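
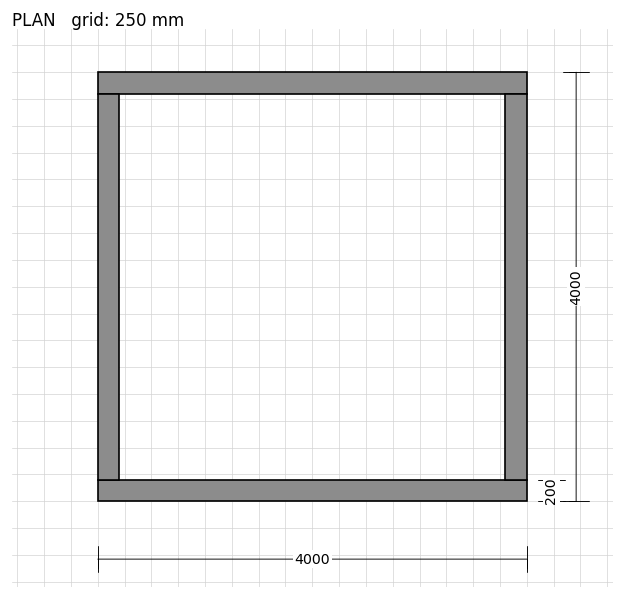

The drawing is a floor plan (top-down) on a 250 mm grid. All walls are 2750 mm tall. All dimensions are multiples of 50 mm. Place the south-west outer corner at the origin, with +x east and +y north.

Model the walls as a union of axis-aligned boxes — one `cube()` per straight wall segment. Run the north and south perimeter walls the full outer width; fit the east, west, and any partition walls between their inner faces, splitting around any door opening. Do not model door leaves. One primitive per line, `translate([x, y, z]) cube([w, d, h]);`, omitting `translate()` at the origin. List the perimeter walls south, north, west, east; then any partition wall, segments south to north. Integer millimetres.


cube([4000, 200, 2750]);
translate([0, 3800, 0]) cube([4000, 200, 2750]);
translate([0, 200, 0]) cube([200, 3600, 2750]);
translate([3800, 200, 0]) cube([200, 3600, 2750]);


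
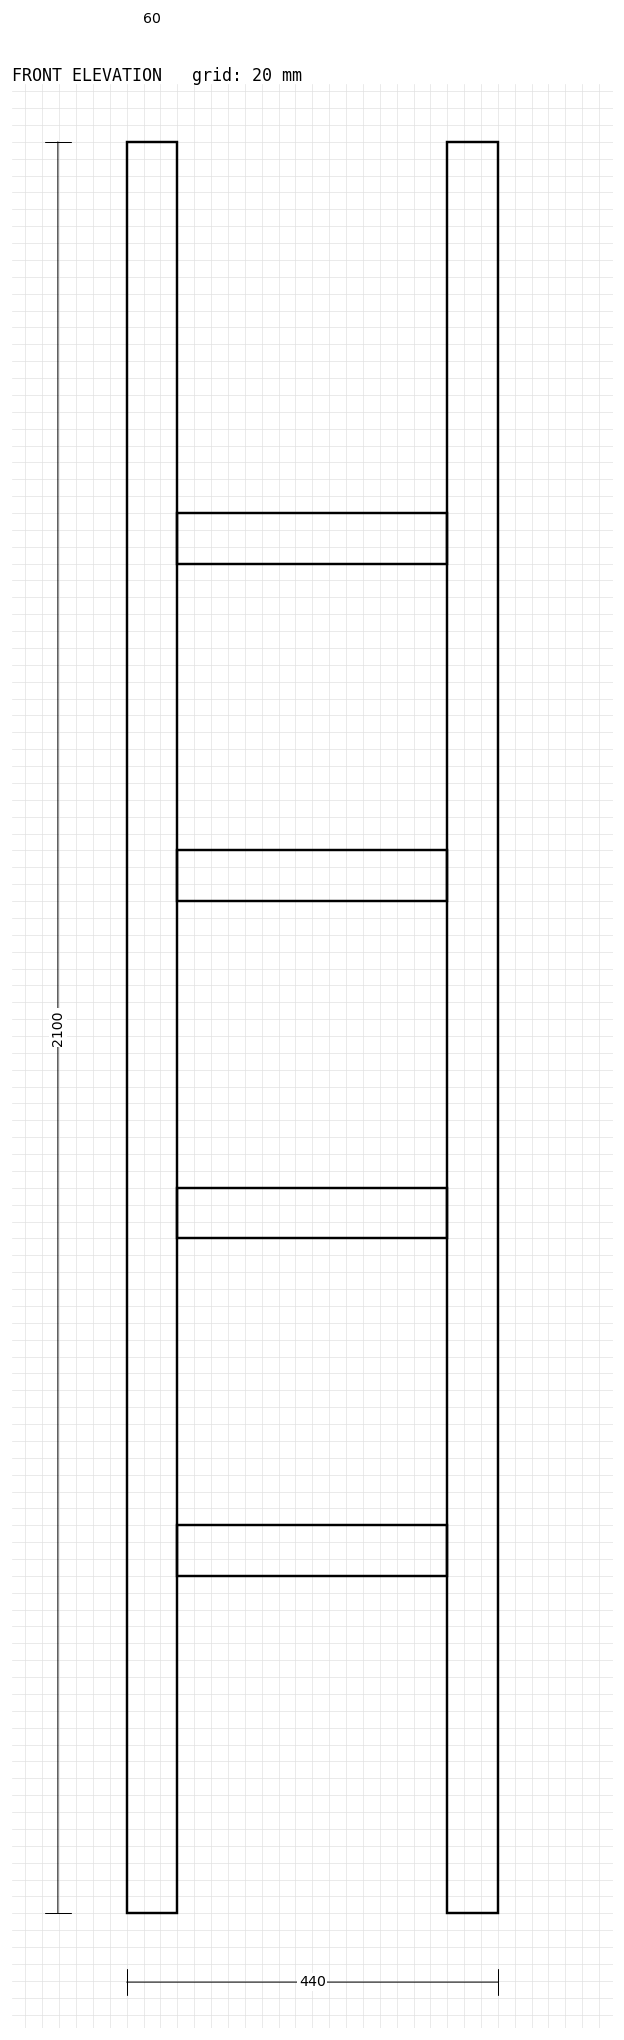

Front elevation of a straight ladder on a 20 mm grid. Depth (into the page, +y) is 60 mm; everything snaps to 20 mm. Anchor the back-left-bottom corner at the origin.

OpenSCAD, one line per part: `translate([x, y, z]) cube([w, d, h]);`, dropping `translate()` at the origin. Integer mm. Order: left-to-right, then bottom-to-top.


cube([60, 60, 2100]);
translate([60, 0, 400]) cube([320, 60, 60]);
translate([60, 0, 800]) cube([320, 60, 60]);
translate([60, 0, 1200]) cube([320, 60, 60]);
translate([60, 0, 1600]) cube([320, 60, 60]);
translate([380, 0, 0]) cube([60, 60, 2100]);


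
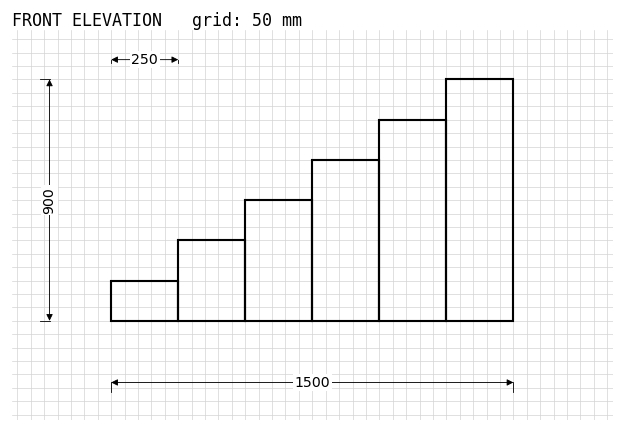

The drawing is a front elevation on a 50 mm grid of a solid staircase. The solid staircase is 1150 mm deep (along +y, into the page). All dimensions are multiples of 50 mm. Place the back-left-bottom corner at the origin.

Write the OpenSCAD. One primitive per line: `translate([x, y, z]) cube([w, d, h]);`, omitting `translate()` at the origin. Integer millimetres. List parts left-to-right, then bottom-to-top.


cube([250, 1150, 150]);
translate([250, 0, 0]) cube([250, 1150, 300]);
translate([500, 0, 0]) cube([250, 1150, 450]);
translate([750, 0, 0]) cube([250, 1150, 600]);
translate([1000, 0, 0]) cube([250, 1150, 750]);
translate([1250, 0, 0]) cube([250, 1150, 900]);


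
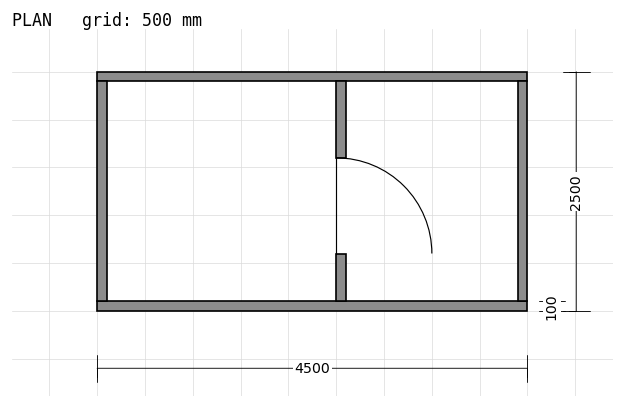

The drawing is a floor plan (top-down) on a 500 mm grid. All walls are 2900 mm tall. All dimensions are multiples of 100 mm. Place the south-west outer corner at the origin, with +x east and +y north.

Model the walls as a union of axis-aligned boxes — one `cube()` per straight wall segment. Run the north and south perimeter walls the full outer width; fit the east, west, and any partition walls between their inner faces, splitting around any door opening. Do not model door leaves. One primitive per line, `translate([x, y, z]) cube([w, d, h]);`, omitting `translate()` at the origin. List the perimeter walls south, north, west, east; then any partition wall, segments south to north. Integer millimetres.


cube([4500, 100, 2900]);
translate([0, 2400, 0]) cube([4500, 100, 2900]);
translate([0, 100, 0]) cube([100, 2300, 2900]);
translate([4400, 100, 0]) cube([100, 2300, 2900]);
translate([2500, 100, 0]) cube([100, 500, 2900]);
translate([2500, 1600, 0]) cube([100, 800, 2900]);


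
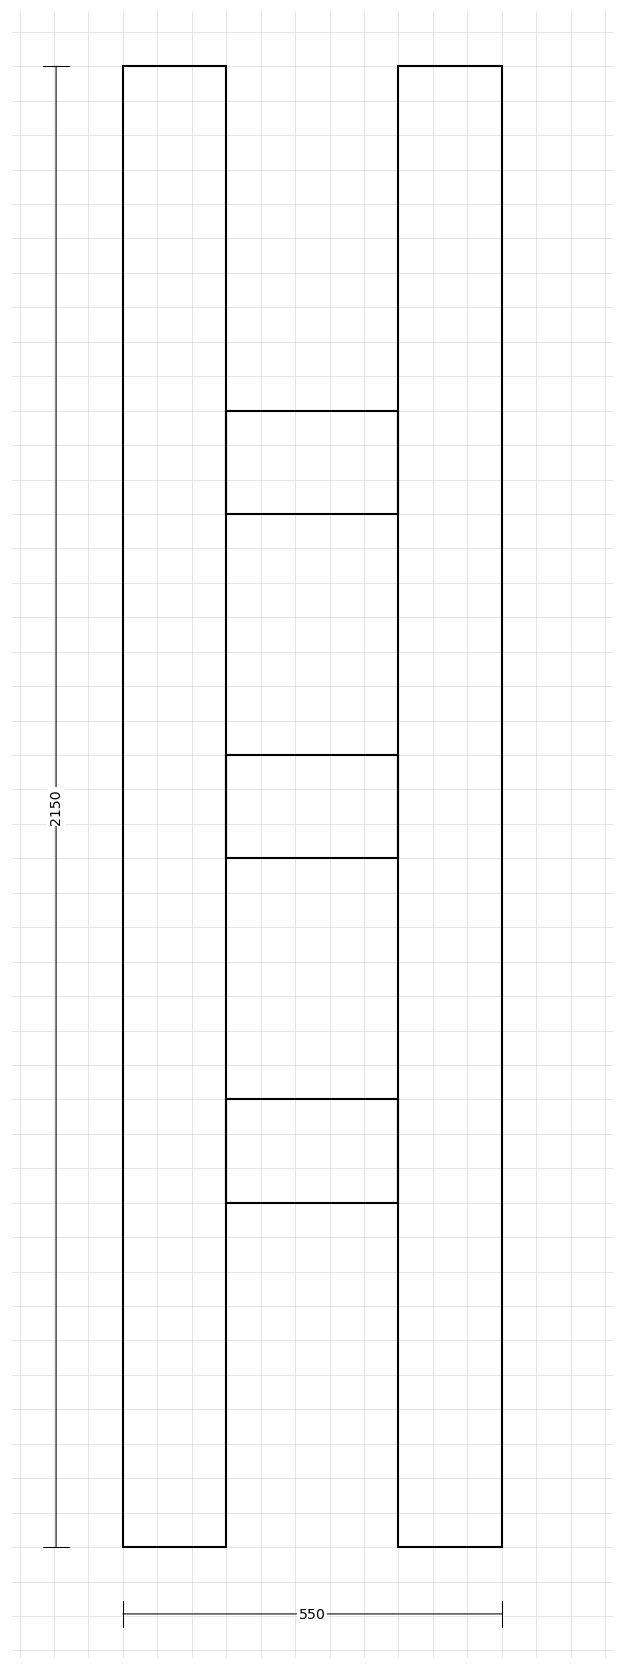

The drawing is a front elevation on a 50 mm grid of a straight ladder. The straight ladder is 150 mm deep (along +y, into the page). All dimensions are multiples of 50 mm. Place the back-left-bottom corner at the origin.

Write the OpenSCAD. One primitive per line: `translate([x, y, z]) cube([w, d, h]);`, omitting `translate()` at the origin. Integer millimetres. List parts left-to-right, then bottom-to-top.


cube([150, 150, 2150]);
translate([150, 0, 500]) cube([250, 150, 150]);
translate([150, 0, 1000]) cube([250, 150, 150]);
translate([150, 0, 1500]) cube([250, 150, 150]);
translate([400, 0, 0]) cube([150, 150, 2150]);


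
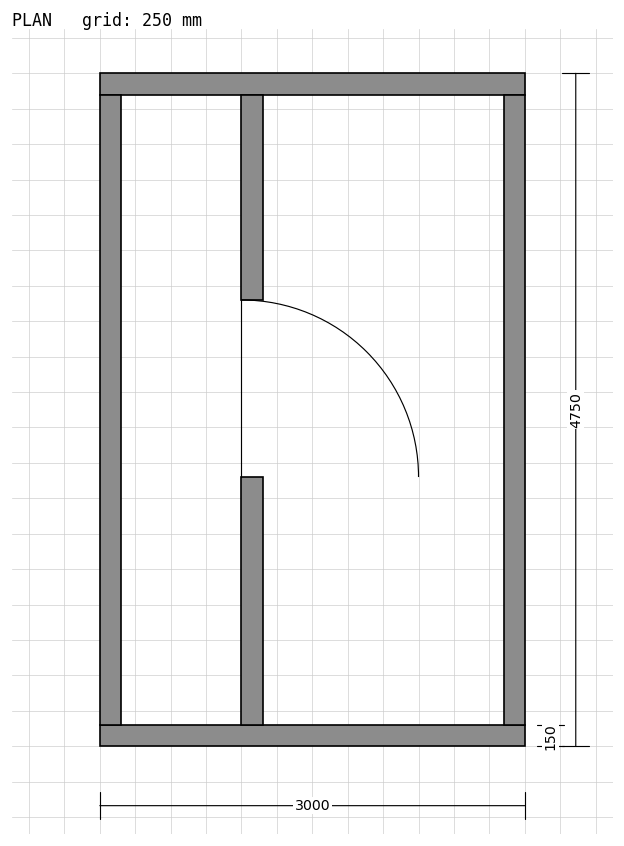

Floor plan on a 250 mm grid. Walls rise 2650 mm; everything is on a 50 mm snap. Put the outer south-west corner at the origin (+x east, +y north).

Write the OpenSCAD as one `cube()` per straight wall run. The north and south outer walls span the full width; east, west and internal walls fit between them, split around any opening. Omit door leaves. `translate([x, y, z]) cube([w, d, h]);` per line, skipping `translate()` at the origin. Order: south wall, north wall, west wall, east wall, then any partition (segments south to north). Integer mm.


cube([3000, 150, 2650]);
translate([0, 4600, 0]) cube([3000, 150, 2650]);
translate([0, 150, 0]) cube([150, 4450, 2650]);
translate([2850, 150, 0]) cube([150, 4450, 2650]);
translate([1000, 150, 0]) cube([150, 1750, 2650]);
translate([1000, 3150, 0]) cube([150, 1450, 2650]);


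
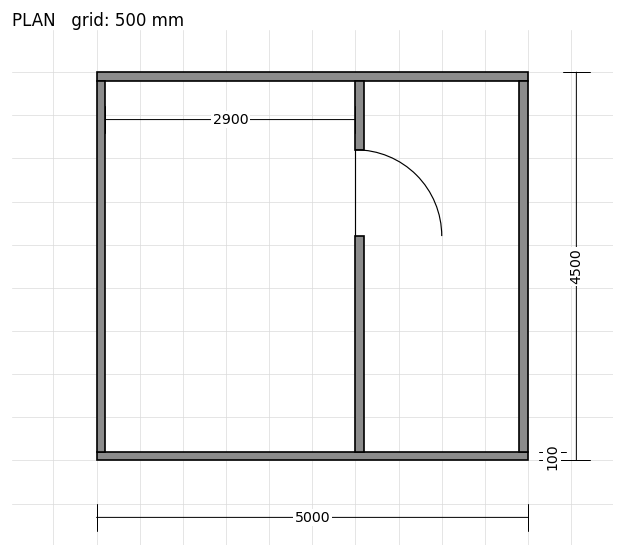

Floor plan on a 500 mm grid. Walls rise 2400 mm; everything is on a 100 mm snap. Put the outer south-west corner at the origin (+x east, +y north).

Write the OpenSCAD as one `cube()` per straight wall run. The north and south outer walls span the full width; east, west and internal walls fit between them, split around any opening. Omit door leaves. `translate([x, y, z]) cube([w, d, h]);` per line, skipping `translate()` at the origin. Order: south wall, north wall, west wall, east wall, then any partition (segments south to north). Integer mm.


cube([5000, 100, 2400]);
translate([0, 4400, 0]) cube([5000, 100, 2400]);
translate([0, 100, 0]) cube([100, 4300, 2400]);
translate([4900, 100, 0]) cube([100, 4300, 2400]);
translate([3000, 100, 0]) cube([100, 2500, 2400]);
translate([3000, 3600, 0]) cube([100, 800, 2400]);


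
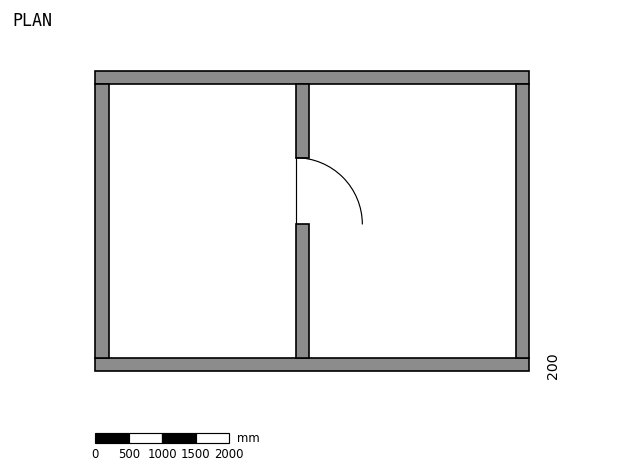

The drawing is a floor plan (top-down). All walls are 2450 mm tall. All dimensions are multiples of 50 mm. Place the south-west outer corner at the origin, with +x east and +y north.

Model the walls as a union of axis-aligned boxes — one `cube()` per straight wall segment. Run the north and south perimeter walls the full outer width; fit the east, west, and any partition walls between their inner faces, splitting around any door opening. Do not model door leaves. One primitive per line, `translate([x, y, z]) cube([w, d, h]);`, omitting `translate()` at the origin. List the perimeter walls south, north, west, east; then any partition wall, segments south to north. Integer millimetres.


cube([6500, 200, 2450]);
translate([0, 4300, 0]) cube([6500, 200, 2450]);
translate([0, 200, 0]) cube([200, 4100, 2450]);
translate([6300, 200, 0]) cube([200, 4100, 2450]);
translate([3000, 200, 0]) cube([200, 2000, 2450]);
translate([3000, 3200, 0]) cube([200, 1100, 2450]);


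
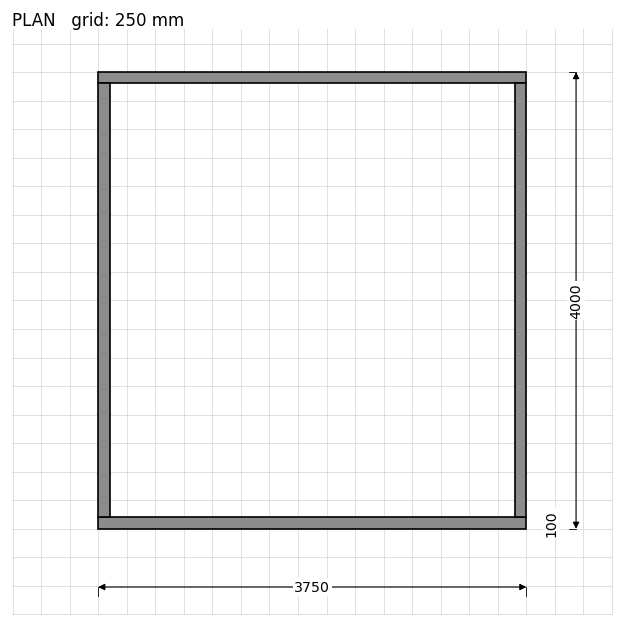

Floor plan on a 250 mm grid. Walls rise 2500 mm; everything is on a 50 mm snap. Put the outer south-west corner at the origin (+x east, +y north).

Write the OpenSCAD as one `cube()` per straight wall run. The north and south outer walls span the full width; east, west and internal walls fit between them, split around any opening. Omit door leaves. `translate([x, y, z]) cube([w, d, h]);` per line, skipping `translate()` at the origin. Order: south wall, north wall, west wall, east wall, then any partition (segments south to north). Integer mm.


cube([3750, 100, 2500]);
translate([0, 3900, 0]) cube([3750, 100, 2500]);
translate([0, 100, 0]) cube([100, 3800, 2500]);
translate([3650, 100, 0]) cube([100, 3800, 2500]);


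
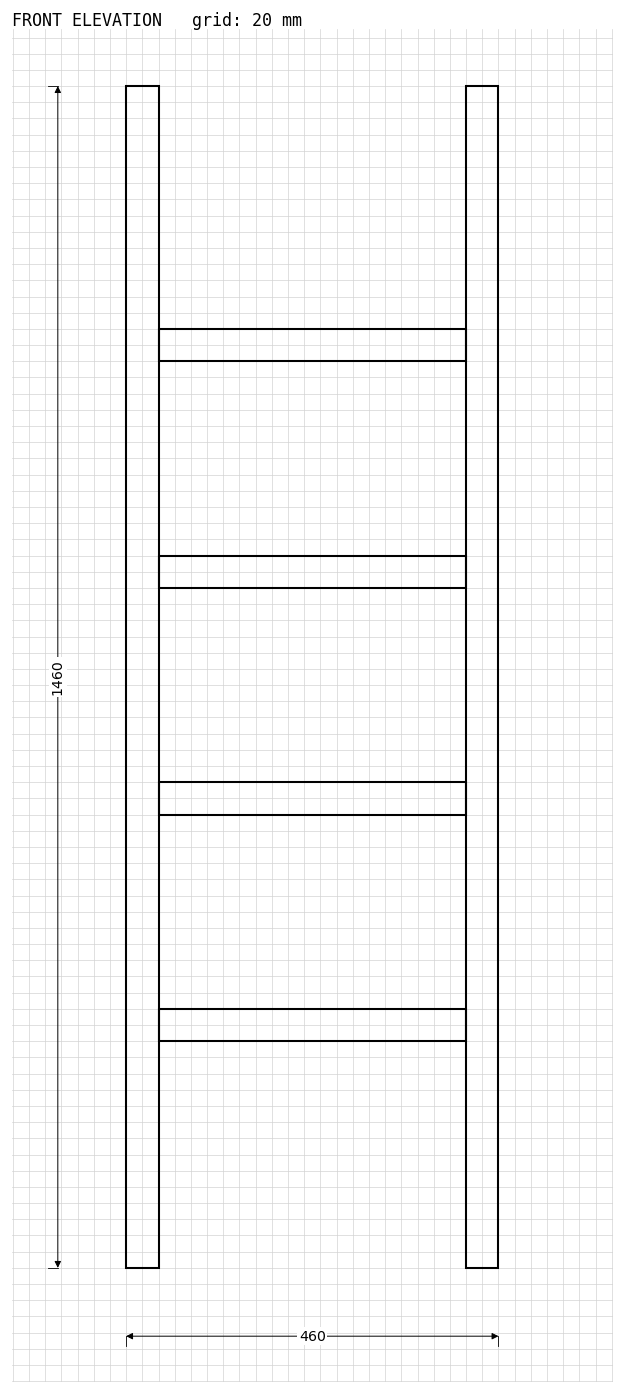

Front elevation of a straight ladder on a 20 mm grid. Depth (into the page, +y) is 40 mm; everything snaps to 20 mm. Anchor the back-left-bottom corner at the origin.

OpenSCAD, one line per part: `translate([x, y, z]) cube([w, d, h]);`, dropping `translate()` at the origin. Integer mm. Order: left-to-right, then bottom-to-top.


cube([40, 40, 1460]);
translate([40, 0, 280]) cube([380, 40, 40]);
translate([40, 0, 560]) cube([380, 40, 40]);
translate([40, 0, 840]) cube([380, 40, 40]);
translate([40, 0, 1120]) cube([380, 40, 40]);
translate([420, 0, 0]) cube([40, 40, 1460]);


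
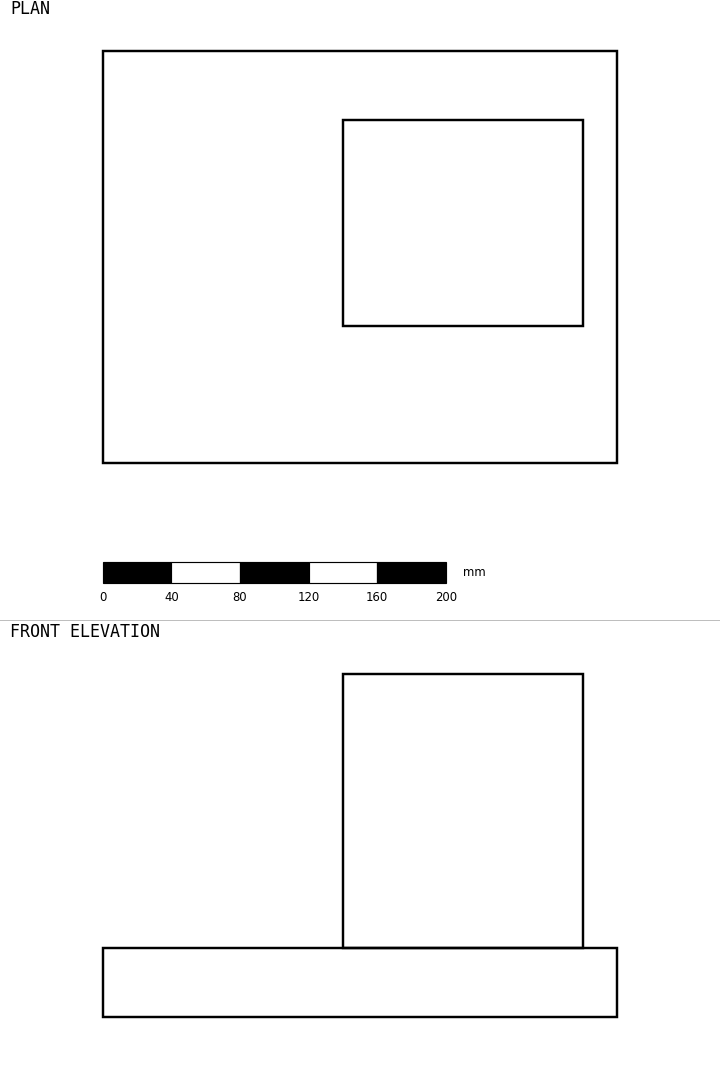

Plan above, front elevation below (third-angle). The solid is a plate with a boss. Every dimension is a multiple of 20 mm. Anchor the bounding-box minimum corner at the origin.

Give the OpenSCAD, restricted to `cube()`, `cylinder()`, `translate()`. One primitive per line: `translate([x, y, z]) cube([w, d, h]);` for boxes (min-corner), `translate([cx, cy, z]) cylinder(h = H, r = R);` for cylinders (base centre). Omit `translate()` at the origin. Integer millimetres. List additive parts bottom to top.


cube([300, 240, 40]);
translate([140, 80, 40]) cube([140, 120, 160]);


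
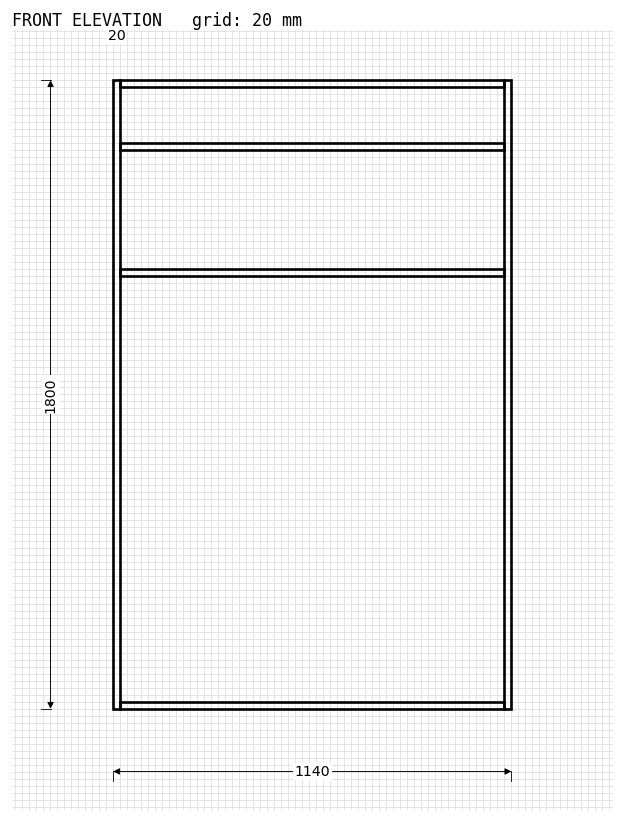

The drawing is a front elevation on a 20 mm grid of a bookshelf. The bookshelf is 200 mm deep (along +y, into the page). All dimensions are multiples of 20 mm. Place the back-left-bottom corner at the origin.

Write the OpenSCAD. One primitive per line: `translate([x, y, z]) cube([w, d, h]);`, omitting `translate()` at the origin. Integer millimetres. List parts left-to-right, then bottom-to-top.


cube([20, 200, 1800]);
translate([20, 0, 0]) cube([1100, 200, 20]);
translate([20, 0, 1240]) cube([1100, 200, 20]);
translate([20, 0, 1600]) cube([1100, 200, 20]);
translate([20, 0, 1780]) cube([1100, 200, 20]);
translate([1120, 0, 0]) cube([20, 200, 1800]);


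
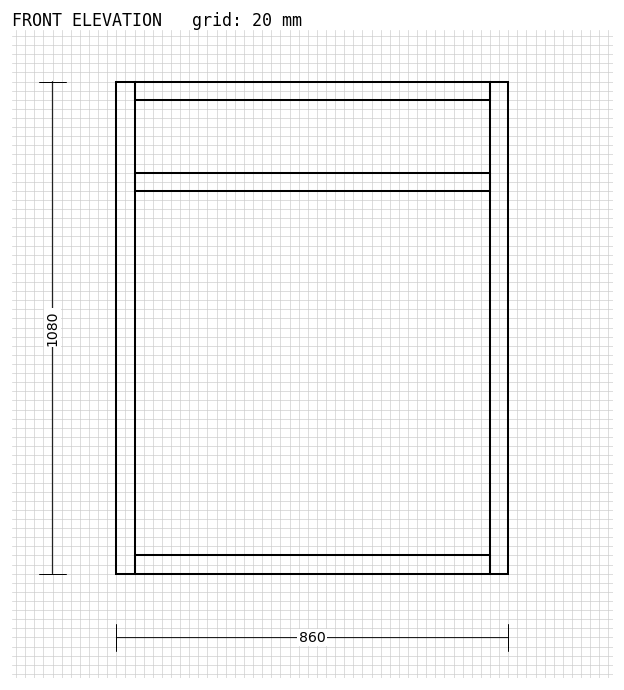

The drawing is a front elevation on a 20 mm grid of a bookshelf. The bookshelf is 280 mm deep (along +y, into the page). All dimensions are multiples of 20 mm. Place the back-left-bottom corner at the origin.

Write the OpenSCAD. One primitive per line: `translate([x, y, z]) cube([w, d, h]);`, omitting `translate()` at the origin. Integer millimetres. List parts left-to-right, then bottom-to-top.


cube([40, 280, 1080]);
translate([40, 0, 0]) cube([780, 280, 40]);
translate([40, 0, 840]) cube([780, 280, 40]);
translate([40, 0, 1040]) cube([780, 280, 40]);
translate([820, 0, 0]) cube([40, 280, 1080]);


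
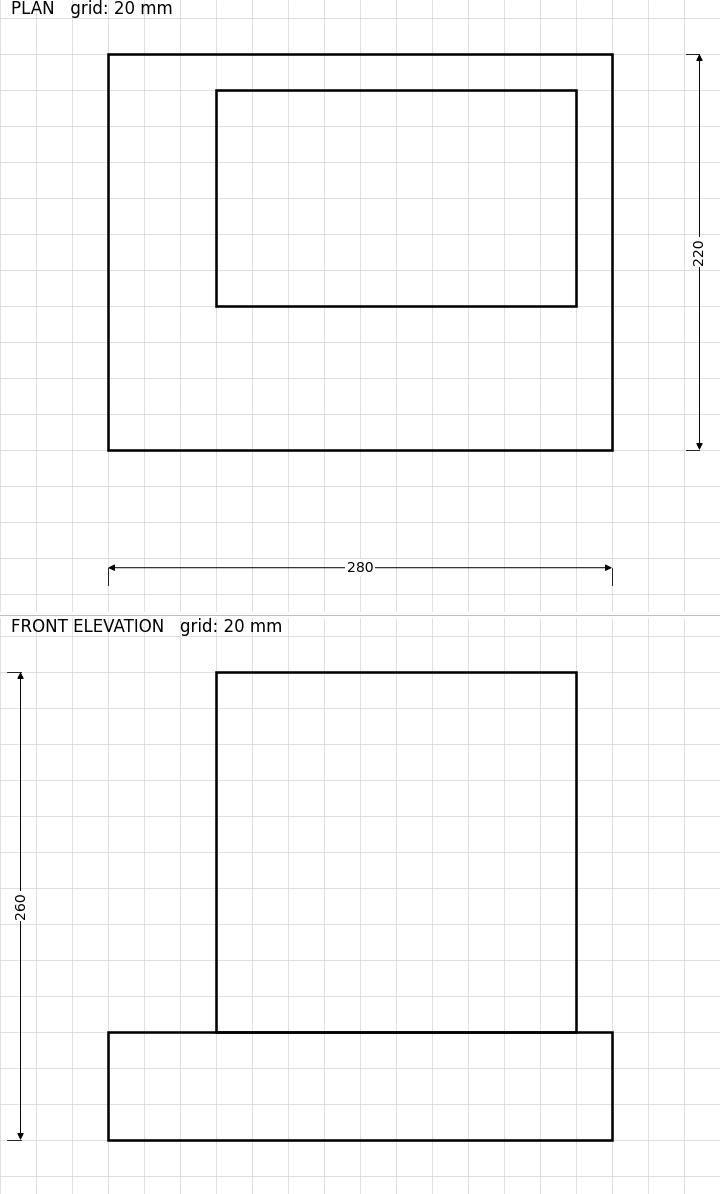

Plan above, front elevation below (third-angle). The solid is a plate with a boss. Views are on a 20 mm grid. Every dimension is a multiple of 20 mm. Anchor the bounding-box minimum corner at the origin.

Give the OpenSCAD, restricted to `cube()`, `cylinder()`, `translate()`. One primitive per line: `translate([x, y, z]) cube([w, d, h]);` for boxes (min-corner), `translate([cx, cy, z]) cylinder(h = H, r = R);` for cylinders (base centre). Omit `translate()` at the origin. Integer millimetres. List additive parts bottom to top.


cube([280, 220, 60]);
translate([60, 80, 60]) cube([200, 120, 200]);


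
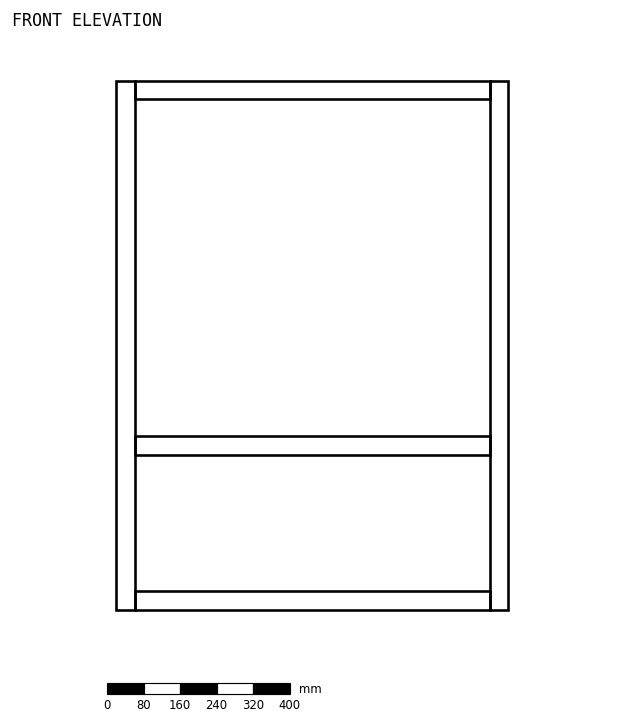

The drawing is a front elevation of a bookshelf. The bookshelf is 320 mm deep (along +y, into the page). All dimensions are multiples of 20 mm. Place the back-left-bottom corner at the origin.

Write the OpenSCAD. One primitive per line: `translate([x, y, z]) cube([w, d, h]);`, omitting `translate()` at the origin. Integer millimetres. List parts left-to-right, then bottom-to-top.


cube([40, 320, 1160]);
translate([40, 0, 0]) cube([780, 320, 40]);
translate([40, 0, 340]) cube([780, 320, 40]);
translate([40, 0, 1120]) cube([780, 320, 40]);
translate([820, 0, 0]) cube([40, 320, 1160]);


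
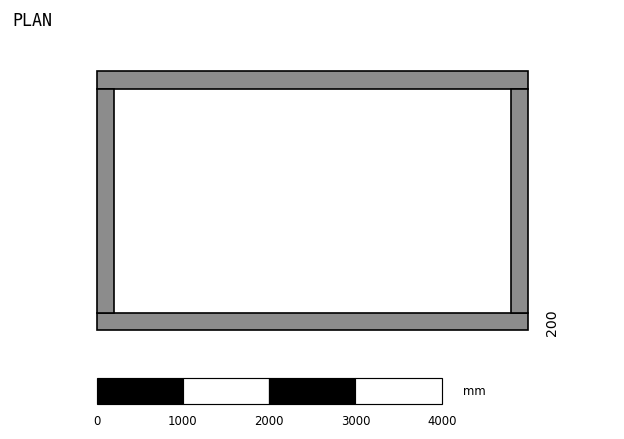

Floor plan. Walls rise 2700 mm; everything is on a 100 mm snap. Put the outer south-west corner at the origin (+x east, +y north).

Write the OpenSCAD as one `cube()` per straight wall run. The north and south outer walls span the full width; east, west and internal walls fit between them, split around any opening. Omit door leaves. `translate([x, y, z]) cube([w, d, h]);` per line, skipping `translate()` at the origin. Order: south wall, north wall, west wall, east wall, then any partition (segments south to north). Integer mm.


cube([5000, 200, 2700]);
translate([0, 2800, 0]) cube([5000, 200, 2700]);
translate([0, 200, 0]) cube([200, 2600, 2700]);
translate([4800, 200, 0]) cube([200, 2600, 2700]);


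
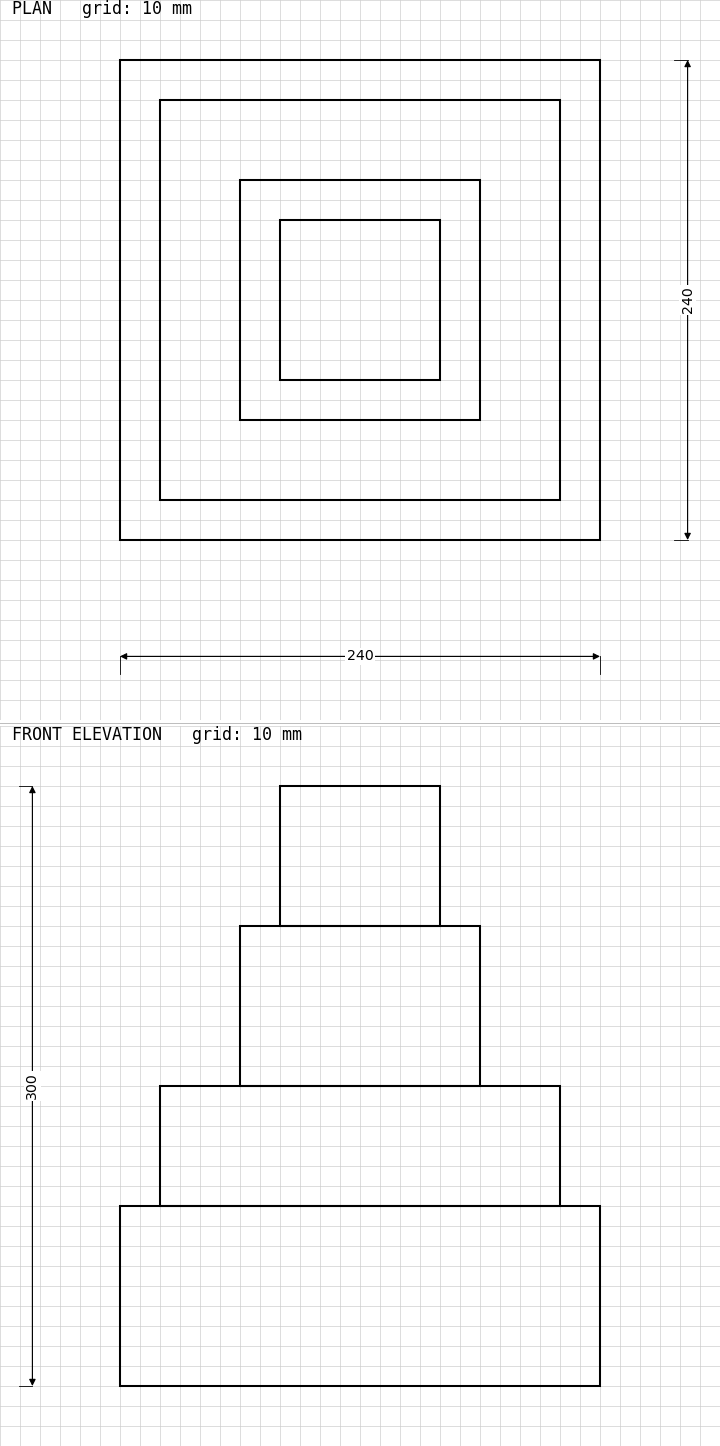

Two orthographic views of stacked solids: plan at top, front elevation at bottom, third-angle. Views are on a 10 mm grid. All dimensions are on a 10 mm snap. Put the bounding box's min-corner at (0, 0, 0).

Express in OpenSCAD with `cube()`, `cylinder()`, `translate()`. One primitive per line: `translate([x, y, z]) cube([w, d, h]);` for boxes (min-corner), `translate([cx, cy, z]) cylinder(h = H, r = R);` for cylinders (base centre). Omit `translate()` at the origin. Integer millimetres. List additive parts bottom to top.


cube([240, 240, 90]);
translate([20, 20, 90]) cube([200, 200, 60]);
translate([60, 60, 150]) cube([120, 120, 80]);
translate([80, 80, 230]) cube([80, 80, 70]);


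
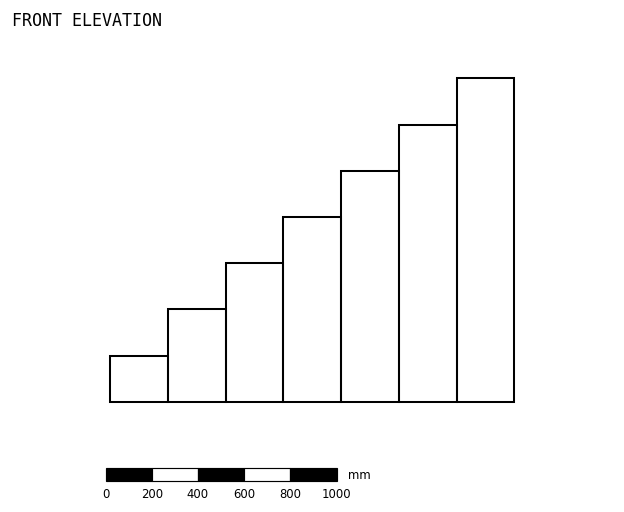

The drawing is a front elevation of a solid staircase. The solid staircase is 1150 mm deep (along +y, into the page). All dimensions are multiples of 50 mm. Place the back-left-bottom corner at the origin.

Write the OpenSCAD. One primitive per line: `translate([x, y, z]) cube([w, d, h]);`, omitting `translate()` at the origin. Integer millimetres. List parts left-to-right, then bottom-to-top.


cube([250, 1150, 200]);
translate([250, 0, 0]) cube([250, 1150, 400]);
translate([500, 0, 0]) cube([250, 1150, 600]);
translate([750, 0, 0]) cube([250, 1150, 800]);
translate([1000, 0, 0]) cube([250, 1150, 1000]);
translate([1250, 0, 0]) cube([250, 1150, 1200]);
translate([1500, 0, 0]) cube([250, 1150, 1400]);


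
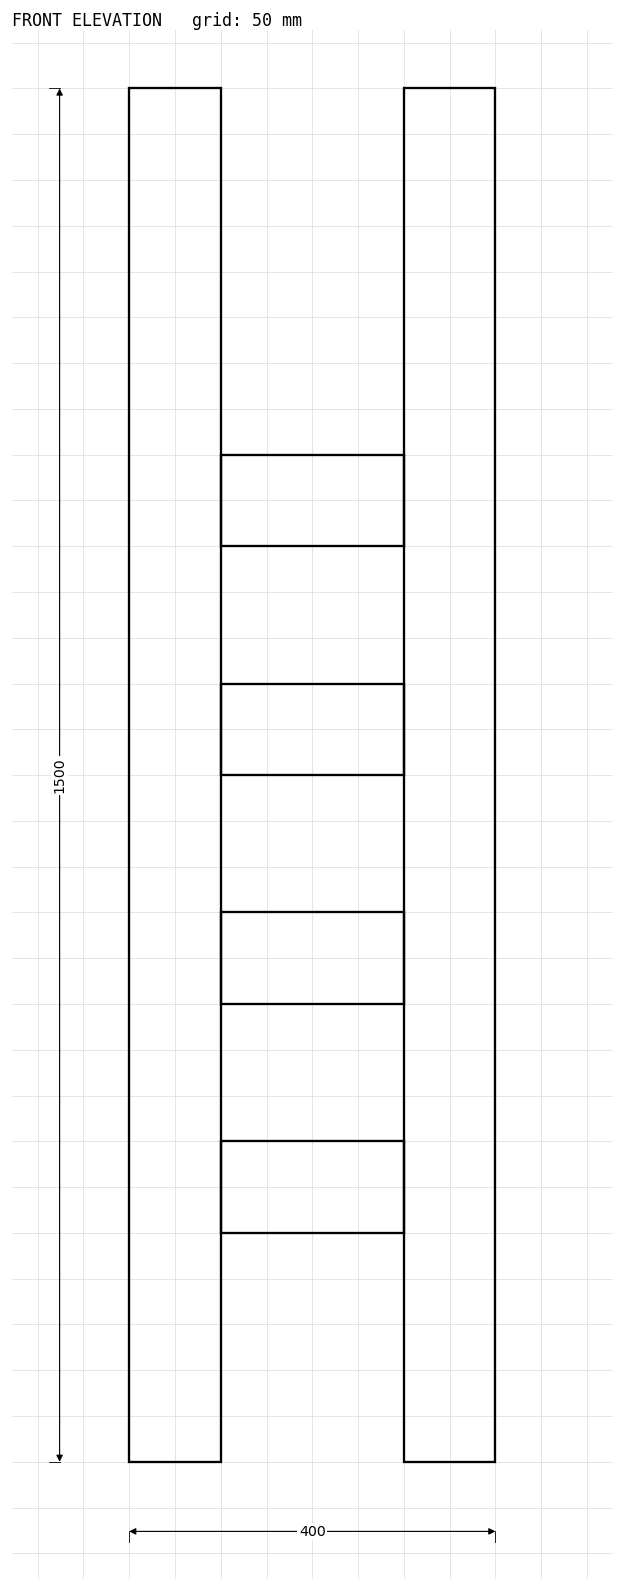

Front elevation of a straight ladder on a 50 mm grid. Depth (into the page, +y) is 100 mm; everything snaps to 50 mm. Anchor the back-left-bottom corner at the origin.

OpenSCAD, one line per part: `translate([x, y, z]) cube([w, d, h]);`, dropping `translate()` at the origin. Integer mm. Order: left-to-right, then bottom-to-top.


cube([100, 100, 1500]);
translate([100, 0, 250]) cube([200, 100, 100]);
translate([100, 0, 500]) cube([200, 100, 100]);
translate([100, 0, 750]) cube([200, 100, 100]);
translate([100, 0, 1000]) cube([200, 100, 100]);
translate([300, 0, 0]) cube([100, 100, 1500]);


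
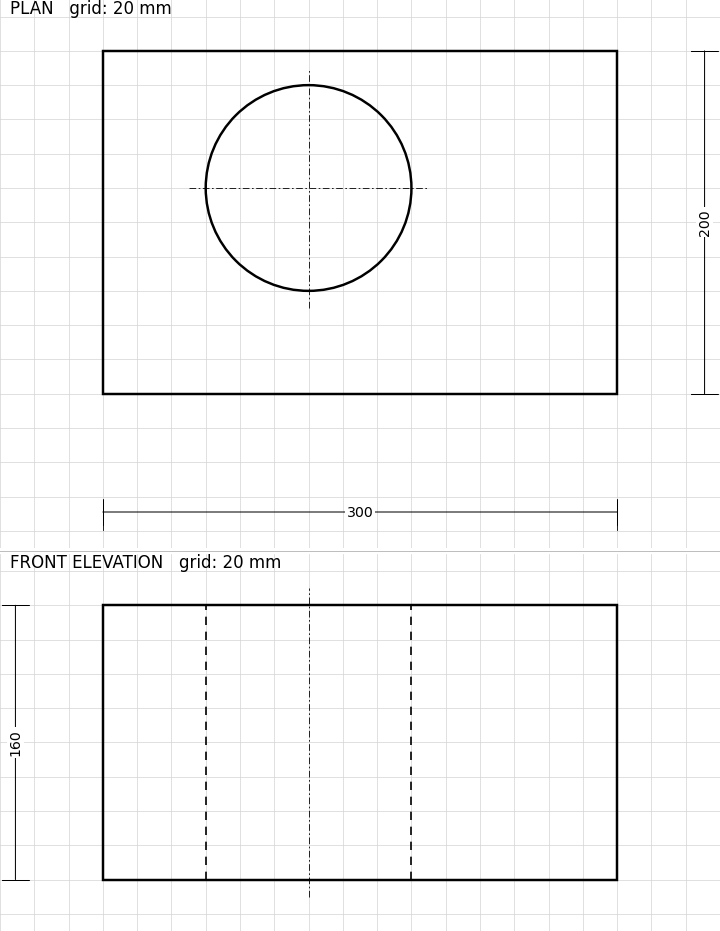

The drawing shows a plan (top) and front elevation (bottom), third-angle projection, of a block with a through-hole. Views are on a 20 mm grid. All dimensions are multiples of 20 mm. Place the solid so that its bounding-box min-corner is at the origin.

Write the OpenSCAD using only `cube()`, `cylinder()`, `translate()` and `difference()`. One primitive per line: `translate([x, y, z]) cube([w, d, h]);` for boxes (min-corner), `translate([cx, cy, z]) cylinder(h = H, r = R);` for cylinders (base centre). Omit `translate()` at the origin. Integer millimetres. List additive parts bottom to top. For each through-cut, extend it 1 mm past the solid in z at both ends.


difference() {
  cube([300, 200, 160]);
  translate([120, 120, -1]) cylinder(h = 162, r = 60);
}


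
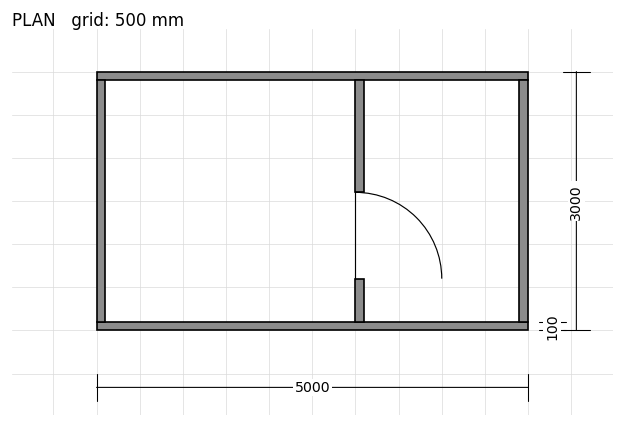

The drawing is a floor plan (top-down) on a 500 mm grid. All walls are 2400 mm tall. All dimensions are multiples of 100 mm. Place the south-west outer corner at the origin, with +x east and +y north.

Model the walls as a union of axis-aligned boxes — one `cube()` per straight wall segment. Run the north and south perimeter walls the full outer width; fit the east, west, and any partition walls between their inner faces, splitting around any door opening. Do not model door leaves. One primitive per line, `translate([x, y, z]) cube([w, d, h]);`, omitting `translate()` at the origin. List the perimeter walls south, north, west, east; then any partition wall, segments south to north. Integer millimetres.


cube([5000, 100, 2400]);
translate([0, 2900, 0]) cube([5000, 100, 2400]);
translate([0, 100, 0]) cube([100, 2800, 2400]);
translate([4900, 100, 0]) cube([100, 2800, 2400]);
translate([3000, 100, 0]) cube([100, 500, 2400]);
translate([3000, 1600, 0]) cube([100, 1300, 2400]);


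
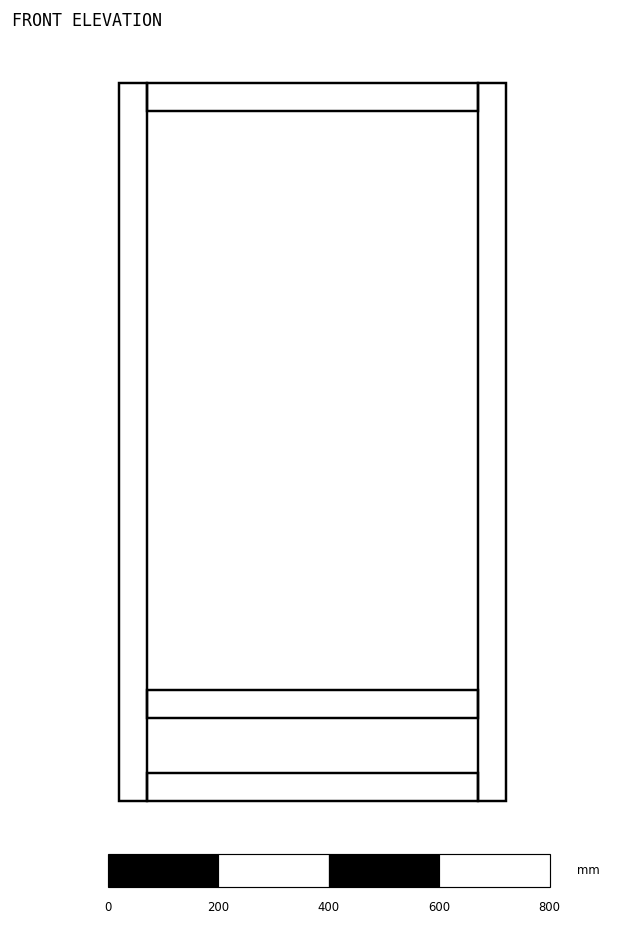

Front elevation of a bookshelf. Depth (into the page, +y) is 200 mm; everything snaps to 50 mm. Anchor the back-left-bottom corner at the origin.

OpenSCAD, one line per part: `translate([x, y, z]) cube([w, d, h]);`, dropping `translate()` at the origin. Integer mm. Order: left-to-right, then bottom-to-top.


cube([50, 200, 1300]);
translate([50, 0, 0]) cube([600, 200, 50]);
translate([50, 0, 150]) cube([600, 200, 50]);
translate([50, 0, 1250]) cube([600, 200, 50]);
translate([650, 0, 0]) cube([50, 200, 1300]);


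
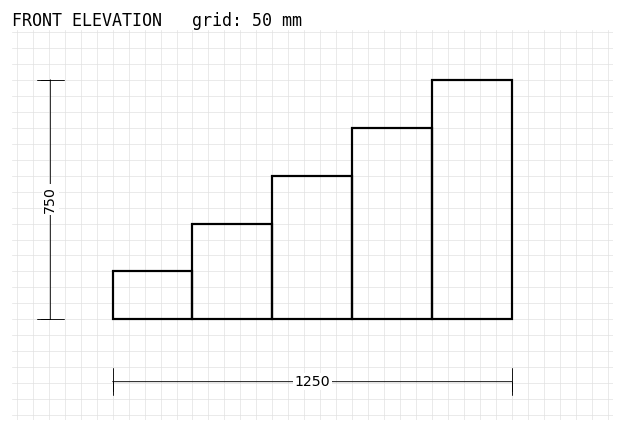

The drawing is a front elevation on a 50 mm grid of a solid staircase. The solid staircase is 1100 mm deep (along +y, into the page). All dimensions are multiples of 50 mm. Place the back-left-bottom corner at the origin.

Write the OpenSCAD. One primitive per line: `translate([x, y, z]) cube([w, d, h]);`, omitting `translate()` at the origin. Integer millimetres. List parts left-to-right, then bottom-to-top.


cube([250, 1100, 150]);
translate([250, 0, 0]) cube([250, 1100, 300]);
translate([500, 0, 0]) cube([250, 1100, 450]);
translate([750, 0, 0]) cube([250, 1100, 600]);
translate([1000, 0, 0]) cube([250, 1100, 750]);


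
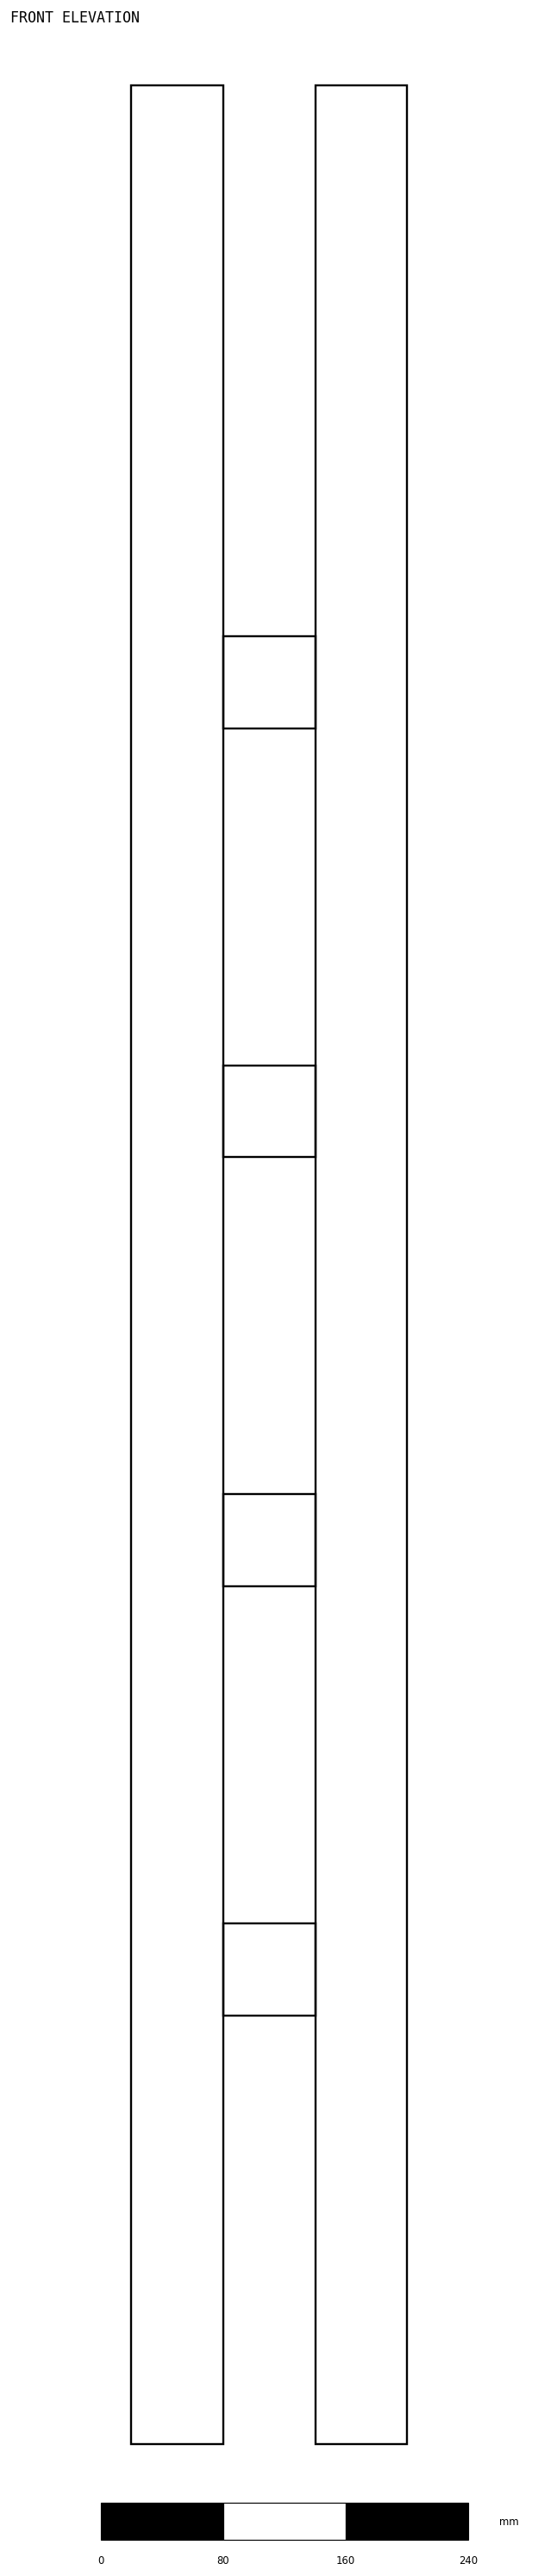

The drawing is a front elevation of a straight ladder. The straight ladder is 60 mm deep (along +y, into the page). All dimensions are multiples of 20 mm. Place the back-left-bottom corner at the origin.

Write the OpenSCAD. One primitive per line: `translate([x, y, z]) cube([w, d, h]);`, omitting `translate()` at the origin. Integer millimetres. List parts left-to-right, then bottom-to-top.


cube([60, 60, 1540]);
translate([60, 0, 280]) cube([60, 60, 60]);
translate([60, 0, 560]) cube([60, 60, 60]);
translate([60, 0, 840]) cube([60, 60, 60]);
translate([60, 0, 1120]) cube([60, 60, 60]);
translate([120, 0, 0]) cube([60, 60, 1540]);


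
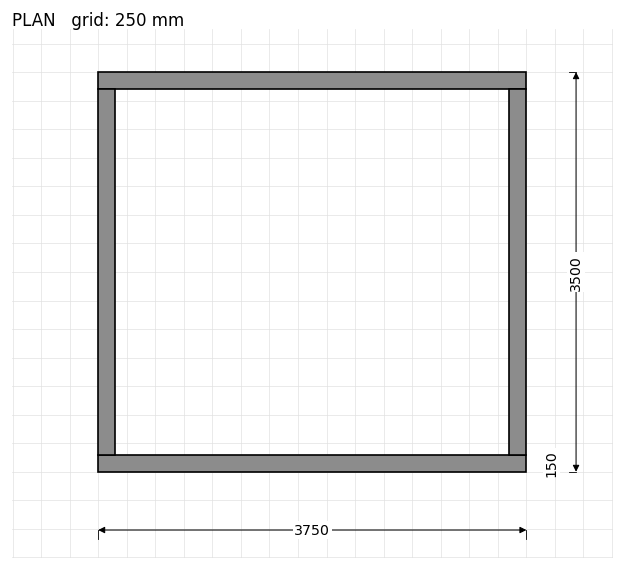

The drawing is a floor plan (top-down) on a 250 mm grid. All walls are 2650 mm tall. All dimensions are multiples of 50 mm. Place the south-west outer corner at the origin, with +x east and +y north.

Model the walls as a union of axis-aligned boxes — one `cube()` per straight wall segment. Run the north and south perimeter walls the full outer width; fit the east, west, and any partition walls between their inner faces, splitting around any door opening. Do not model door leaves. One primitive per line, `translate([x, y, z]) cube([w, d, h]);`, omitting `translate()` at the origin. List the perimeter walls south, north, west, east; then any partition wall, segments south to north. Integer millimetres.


cube([3750, 150, 2650]);
translate([0, 3350, 0]) cube([3750, 150, 2650]);
translate([0, 150, 0]) cube([150, 3200, 2650]);
translate([3600, 150, 0]) cube([150, 3200, 2650]);


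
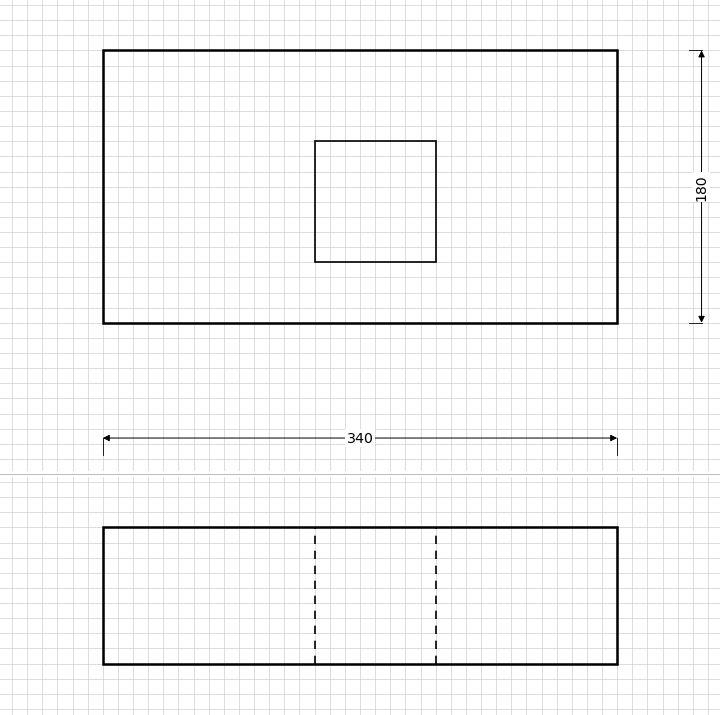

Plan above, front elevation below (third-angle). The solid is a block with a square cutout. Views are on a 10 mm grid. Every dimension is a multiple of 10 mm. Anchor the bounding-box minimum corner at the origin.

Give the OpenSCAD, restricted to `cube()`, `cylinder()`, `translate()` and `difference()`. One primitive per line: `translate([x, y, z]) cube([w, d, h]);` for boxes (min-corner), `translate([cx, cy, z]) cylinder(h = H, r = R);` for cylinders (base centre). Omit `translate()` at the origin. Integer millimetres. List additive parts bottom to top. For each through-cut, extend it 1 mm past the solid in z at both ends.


difference() {
  cube([340, 180, 90]);
  translate([140, 40, -1]) cube([80, 80, 92]);
}


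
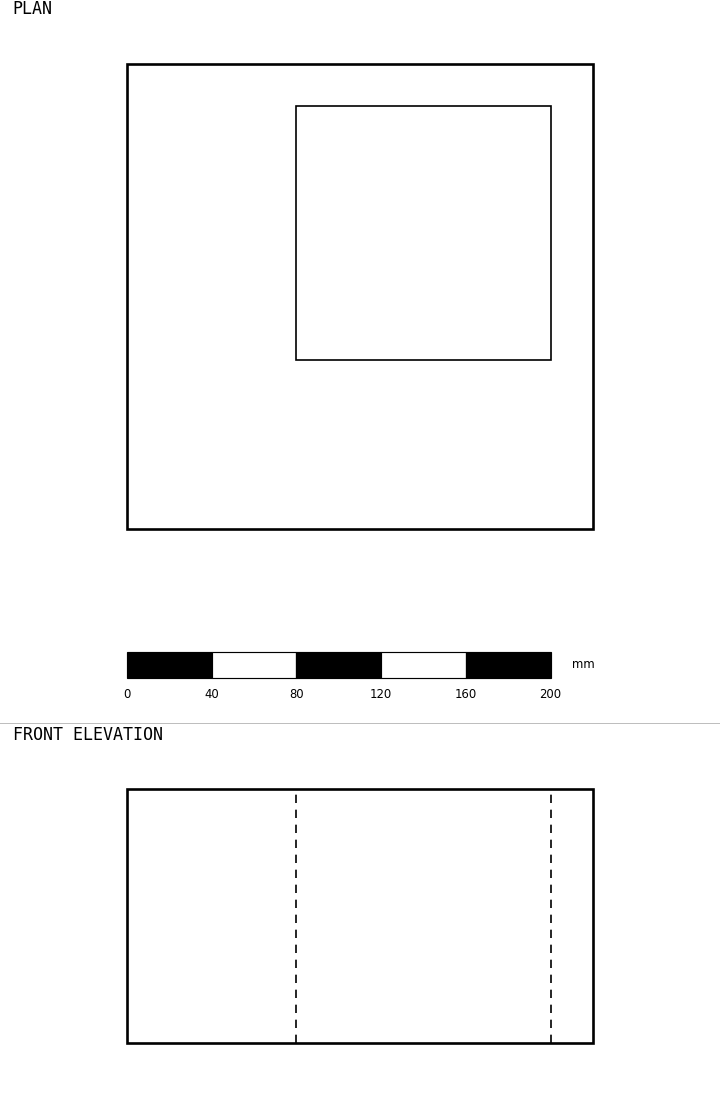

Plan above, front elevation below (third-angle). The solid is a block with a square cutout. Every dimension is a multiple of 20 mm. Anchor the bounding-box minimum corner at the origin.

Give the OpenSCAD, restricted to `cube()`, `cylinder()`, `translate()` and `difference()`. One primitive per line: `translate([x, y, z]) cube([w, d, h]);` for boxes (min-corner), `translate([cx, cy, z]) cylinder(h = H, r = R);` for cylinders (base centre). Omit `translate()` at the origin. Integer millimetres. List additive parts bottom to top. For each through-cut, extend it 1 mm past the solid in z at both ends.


difference() {
  cube([220, 220, 120]);
  translate([80, 80, -1]) cube([120, 120, 122]);
}


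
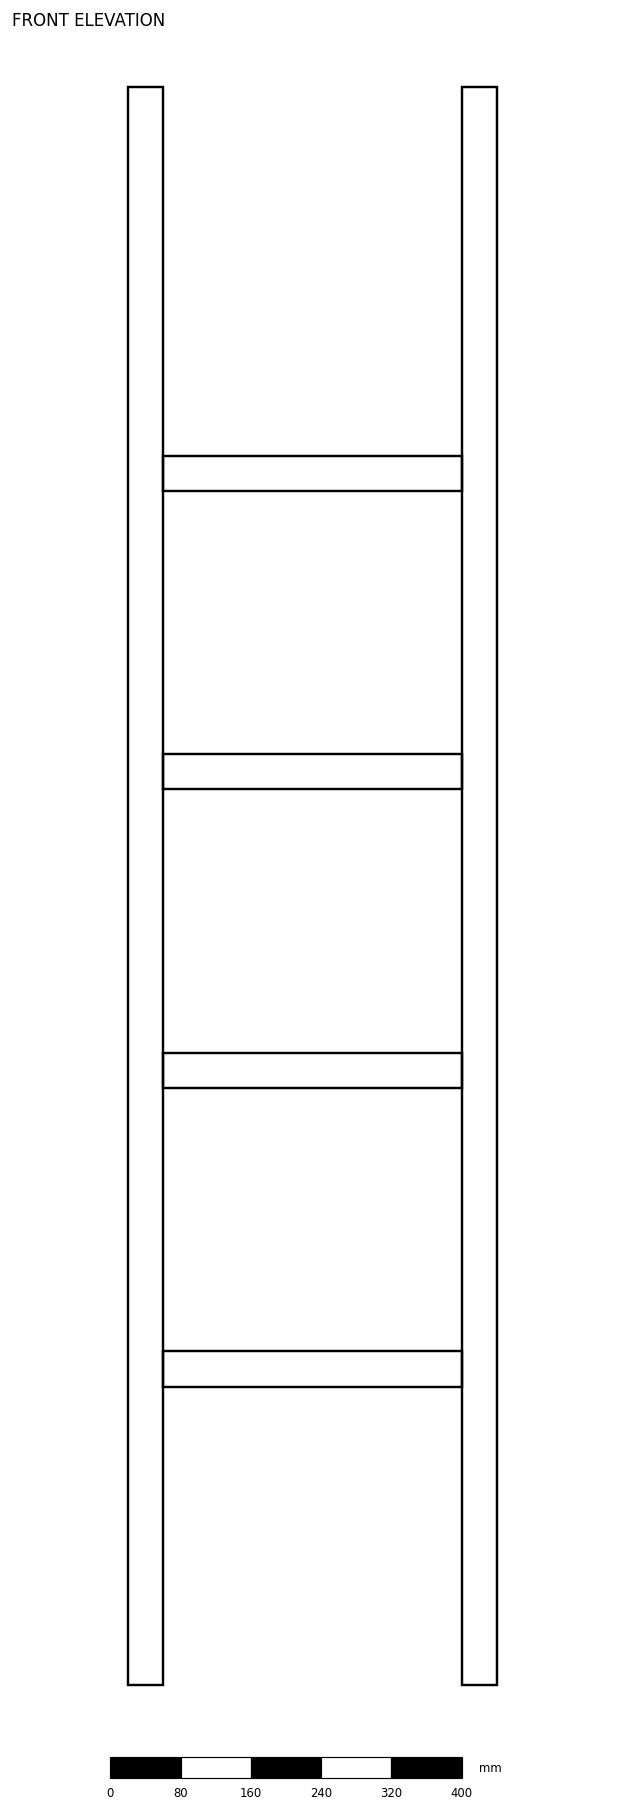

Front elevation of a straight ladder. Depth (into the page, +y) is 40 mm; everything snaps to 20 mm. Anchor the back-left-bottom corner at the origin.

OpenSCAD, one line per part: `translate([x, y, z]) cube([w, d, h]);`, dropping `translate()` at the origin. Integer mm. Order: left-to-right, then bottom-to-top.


cube([40, 40, 1820]);
translate([40, 0, 340]) cube([340, 40, 40]);
translate([40, 0, 680]) cube([340, 40, 40]);
translate([40, 0, 1020]) cube([340, 40, 40]);
translate([40, 0, 1360]) cube([340, 40, 40]);
translate([380, 0, 0]) cube([40, 40, 1820]);


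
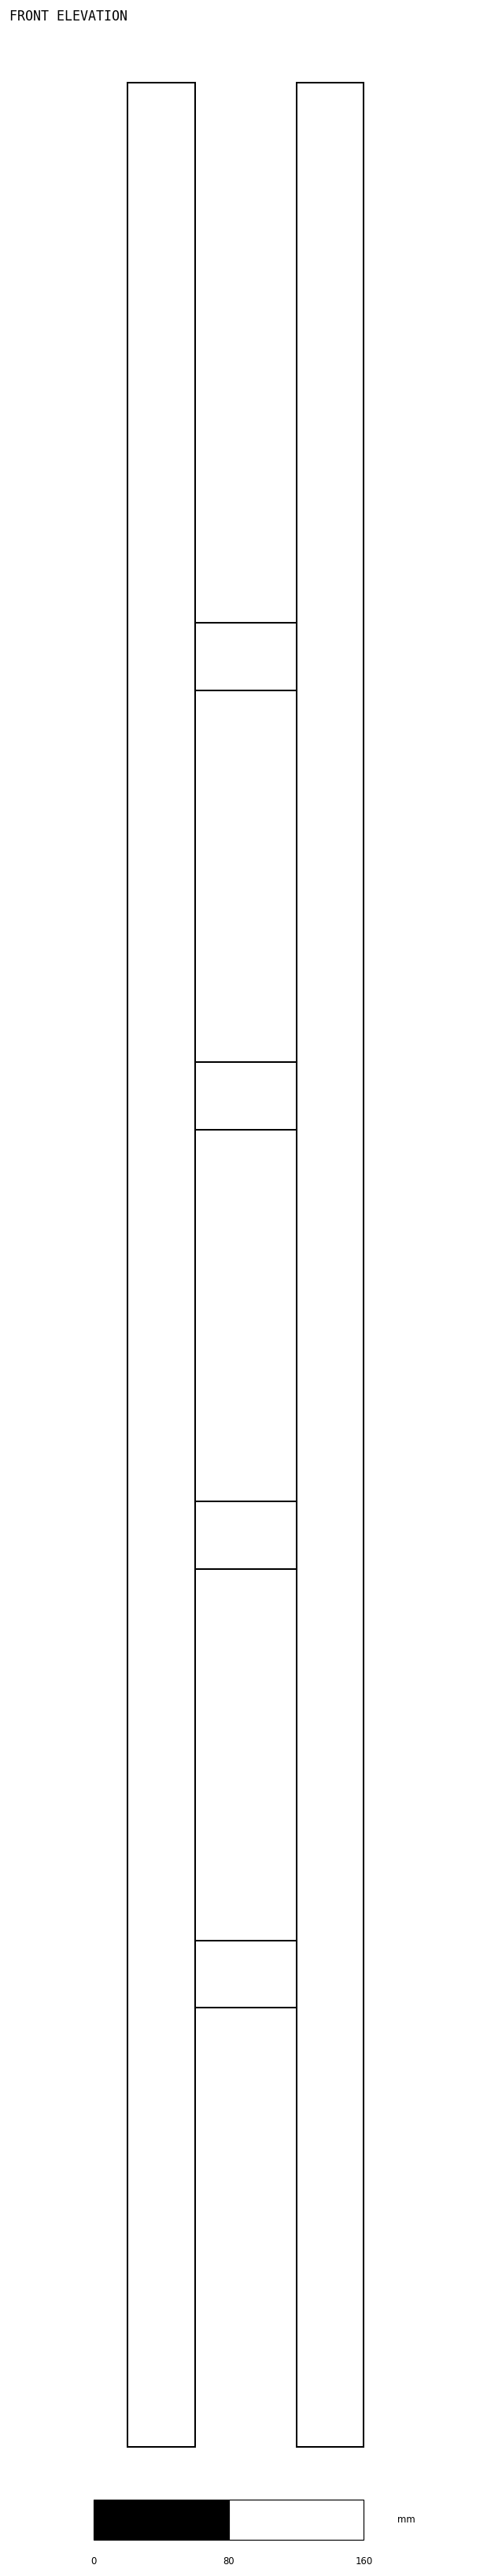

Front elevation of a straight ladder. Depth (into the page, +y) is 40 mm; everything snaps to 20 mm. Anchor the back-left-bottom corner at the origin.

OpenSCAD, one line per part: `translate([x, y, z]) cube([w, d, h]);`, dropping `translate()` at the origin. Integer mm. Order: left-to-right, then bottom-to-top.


cube([40, 40, 1400]);
translate([40, 0, 260]) cube([60, 40, 40]);
translate([40, 0, 520]) cube([60, 40, 40]);
translate([40, 0, 780]) cube([60, 40, 40]);
translate([40, 0, 1040]) cube([60, 40, 40]);
translate([100, 0, 0]) cube([40, 40, 1400]);


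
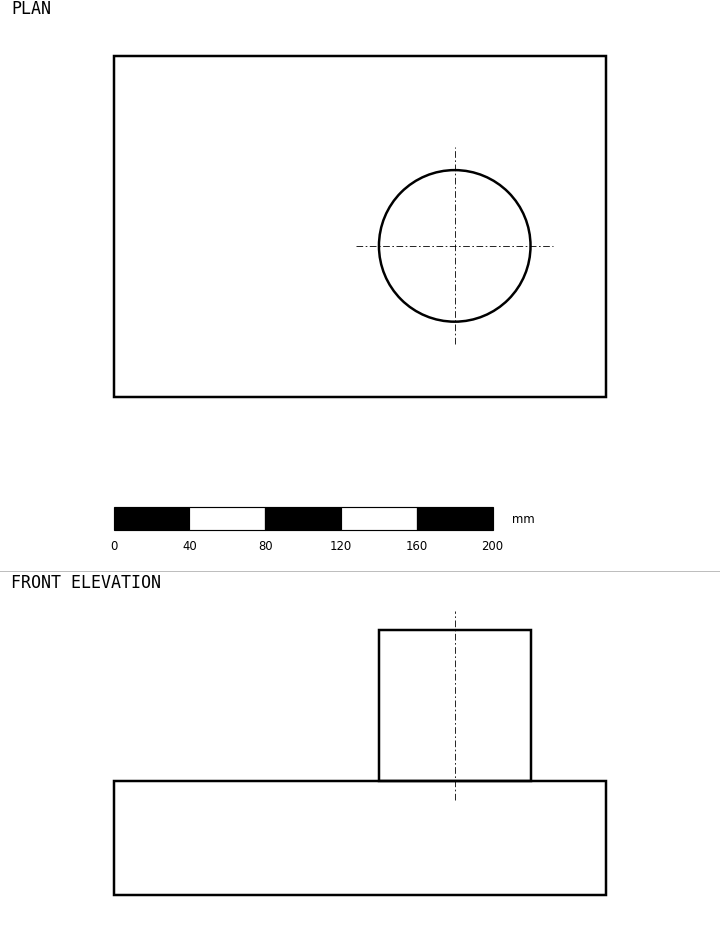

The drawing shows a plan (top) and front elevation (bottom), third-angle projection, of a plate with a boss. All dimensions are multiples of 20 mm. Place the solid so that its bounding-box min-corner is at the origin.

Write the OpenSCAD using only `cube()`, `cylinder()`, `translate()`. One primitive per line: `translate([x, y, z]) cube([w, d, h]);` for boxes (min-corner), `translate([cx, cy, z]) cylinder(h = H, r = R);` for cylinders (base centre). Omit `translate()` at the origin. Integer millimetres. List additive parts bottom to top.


cube([260, 180, 60]);
translate([180, 80, 60]) cylinder(h = 80, r = 40);


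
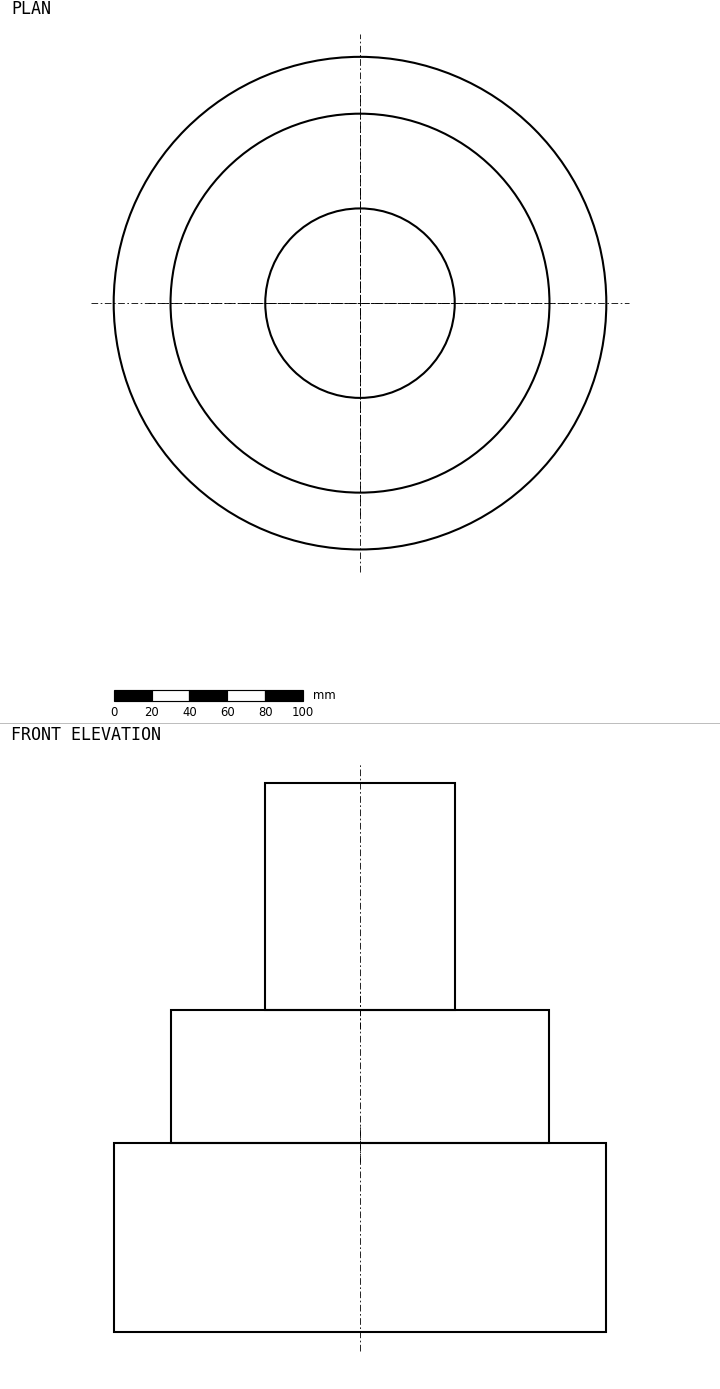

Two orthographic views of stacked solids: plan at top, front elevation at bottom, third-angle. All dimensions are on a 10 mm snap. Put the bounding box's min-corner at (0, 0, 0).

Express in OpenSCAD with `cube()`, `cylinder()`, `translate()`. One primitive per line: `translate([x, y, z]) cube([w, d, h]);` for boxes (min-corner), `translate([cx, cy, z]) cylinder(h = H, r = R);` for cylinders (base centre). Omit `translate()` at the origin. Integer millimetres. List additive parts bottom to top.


translate([130, 130, 0]) cylinder(h = 100, r = 130);
translate([130, 130, 100]) cylinder(h = 70, r = 100);
translate([130, 130, 170]) cylinder(h = 120, r = 50);


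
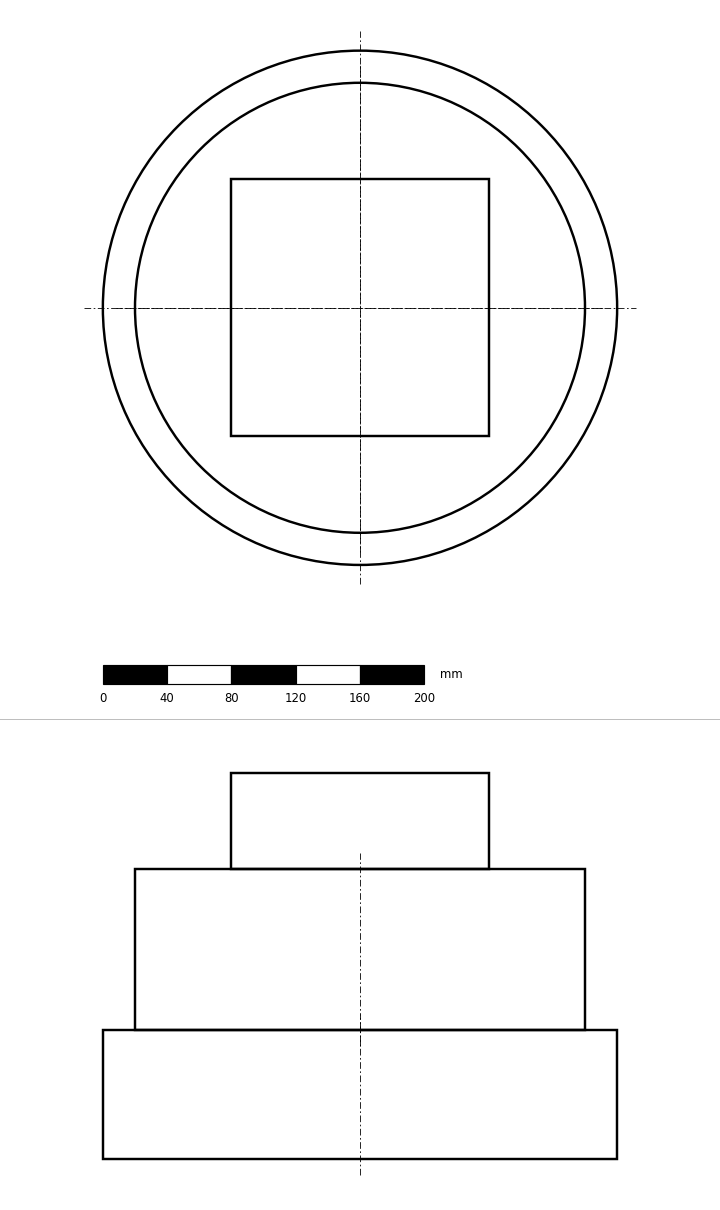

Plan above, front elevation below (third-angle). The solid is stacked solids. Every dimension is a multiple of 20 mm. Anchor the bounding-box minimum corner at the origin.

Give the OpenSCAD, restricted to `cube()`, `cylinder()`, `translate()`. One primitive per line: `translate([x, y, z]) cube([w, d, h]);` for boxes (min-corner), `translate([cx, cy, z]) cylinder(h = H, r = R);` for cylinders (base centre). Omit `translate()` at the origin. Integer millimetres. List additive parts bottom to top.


translate([160, 160, 0]) cylinder(h = 80, r = 160);
translate([160, 160, 80]) cylinder(h = 100, r = 140);
translate([80, 80, 180]) cube([160, 160, 60]);


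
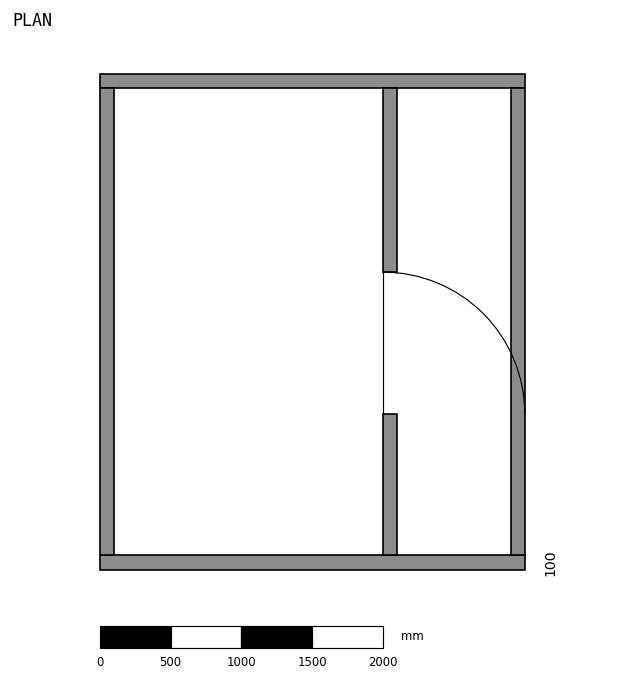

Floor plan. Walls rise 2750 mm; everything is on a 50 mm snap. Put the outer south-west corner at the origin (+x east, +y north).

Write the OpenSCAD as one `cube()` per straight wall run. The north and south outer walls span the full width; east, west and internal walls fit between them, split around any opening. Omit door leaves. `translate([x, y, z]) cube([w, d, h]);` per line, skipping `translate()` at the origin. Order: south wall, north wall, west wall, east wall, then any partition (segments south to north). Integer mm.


cube([3000, 100, 2750]);
translate([0, 3400, 0]) cube([3000, 100, 2750]);
translate([0, 100, 0]) cube([100, 3300, 2750]);
translate([2900, 100, 0]) cube([100, 3300, 2750]);
translate([2000, 100, 0]) cube([100, 1000, 2750]);
translate([2000, 2100, 0]) cube([100, 1300, 2750]);


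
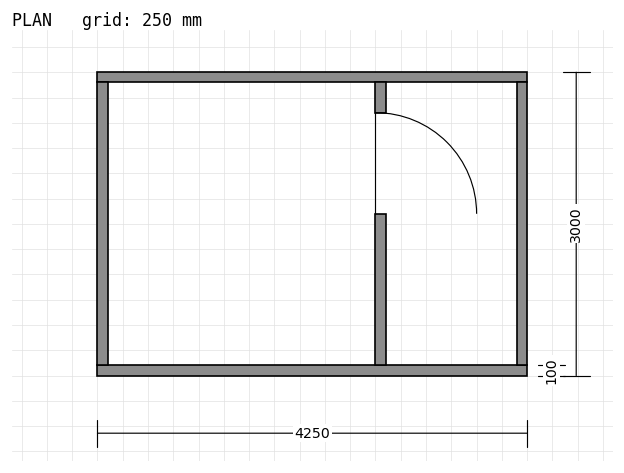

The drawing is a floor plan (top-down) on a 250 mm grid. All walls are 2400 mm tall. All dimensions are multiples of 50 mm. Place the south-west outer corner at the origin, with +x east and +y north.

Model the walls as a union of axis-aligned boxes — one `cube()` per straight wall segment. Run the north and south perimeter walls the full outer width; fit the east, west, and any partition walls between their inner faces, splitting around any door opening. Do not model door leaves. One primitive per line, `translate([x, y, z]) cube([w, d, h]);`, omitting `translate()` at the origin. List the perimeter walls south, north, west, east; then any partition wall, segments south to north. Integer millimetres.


cube([4250, 100, 2400]);
translate([0, 2900, 0]) cube([4250, 100, 2400]);
translate([0, 100, 0]) cube([100, 2800, 2400]);
translate([4150, 100, 0]) cube([100, 2800, 2400]);
translate([2750, 100, 0]) cube([100, 1500, 2400]);
translate([2750, 2600, 0]) cube([100, 300, 2400]);


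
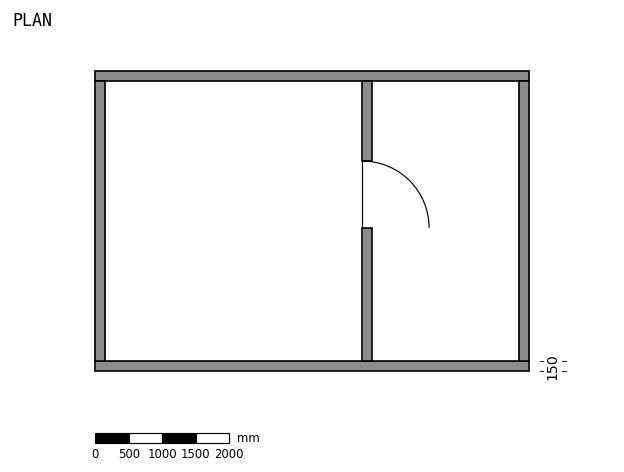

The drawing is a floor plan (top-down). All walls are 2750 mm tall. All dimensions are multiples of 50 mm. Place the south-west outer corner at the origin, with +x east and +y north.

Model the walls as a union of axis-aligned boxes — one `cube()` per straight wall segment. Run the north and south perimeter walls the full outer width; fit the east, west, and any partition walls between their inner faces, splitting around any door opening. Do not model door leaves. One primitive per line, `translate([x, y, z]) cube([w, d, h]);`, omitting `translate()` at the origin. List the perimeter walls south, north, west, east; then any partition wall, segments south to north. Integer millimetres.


cube([6500, 150, 2750]);
translate([0, 4350, 0]) cube([6500, 150, 2750]);
translate([0, 150, 0]) cube([150, 4200, 2750]);
translate([6350, 150, 0]) cube([150, 4200, 2750]);
translate([4000, 150, 0]) cube([150, 2000, 2750]);
translate([4000, 3150, 0]) cube([150, 1200, 2750]);
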